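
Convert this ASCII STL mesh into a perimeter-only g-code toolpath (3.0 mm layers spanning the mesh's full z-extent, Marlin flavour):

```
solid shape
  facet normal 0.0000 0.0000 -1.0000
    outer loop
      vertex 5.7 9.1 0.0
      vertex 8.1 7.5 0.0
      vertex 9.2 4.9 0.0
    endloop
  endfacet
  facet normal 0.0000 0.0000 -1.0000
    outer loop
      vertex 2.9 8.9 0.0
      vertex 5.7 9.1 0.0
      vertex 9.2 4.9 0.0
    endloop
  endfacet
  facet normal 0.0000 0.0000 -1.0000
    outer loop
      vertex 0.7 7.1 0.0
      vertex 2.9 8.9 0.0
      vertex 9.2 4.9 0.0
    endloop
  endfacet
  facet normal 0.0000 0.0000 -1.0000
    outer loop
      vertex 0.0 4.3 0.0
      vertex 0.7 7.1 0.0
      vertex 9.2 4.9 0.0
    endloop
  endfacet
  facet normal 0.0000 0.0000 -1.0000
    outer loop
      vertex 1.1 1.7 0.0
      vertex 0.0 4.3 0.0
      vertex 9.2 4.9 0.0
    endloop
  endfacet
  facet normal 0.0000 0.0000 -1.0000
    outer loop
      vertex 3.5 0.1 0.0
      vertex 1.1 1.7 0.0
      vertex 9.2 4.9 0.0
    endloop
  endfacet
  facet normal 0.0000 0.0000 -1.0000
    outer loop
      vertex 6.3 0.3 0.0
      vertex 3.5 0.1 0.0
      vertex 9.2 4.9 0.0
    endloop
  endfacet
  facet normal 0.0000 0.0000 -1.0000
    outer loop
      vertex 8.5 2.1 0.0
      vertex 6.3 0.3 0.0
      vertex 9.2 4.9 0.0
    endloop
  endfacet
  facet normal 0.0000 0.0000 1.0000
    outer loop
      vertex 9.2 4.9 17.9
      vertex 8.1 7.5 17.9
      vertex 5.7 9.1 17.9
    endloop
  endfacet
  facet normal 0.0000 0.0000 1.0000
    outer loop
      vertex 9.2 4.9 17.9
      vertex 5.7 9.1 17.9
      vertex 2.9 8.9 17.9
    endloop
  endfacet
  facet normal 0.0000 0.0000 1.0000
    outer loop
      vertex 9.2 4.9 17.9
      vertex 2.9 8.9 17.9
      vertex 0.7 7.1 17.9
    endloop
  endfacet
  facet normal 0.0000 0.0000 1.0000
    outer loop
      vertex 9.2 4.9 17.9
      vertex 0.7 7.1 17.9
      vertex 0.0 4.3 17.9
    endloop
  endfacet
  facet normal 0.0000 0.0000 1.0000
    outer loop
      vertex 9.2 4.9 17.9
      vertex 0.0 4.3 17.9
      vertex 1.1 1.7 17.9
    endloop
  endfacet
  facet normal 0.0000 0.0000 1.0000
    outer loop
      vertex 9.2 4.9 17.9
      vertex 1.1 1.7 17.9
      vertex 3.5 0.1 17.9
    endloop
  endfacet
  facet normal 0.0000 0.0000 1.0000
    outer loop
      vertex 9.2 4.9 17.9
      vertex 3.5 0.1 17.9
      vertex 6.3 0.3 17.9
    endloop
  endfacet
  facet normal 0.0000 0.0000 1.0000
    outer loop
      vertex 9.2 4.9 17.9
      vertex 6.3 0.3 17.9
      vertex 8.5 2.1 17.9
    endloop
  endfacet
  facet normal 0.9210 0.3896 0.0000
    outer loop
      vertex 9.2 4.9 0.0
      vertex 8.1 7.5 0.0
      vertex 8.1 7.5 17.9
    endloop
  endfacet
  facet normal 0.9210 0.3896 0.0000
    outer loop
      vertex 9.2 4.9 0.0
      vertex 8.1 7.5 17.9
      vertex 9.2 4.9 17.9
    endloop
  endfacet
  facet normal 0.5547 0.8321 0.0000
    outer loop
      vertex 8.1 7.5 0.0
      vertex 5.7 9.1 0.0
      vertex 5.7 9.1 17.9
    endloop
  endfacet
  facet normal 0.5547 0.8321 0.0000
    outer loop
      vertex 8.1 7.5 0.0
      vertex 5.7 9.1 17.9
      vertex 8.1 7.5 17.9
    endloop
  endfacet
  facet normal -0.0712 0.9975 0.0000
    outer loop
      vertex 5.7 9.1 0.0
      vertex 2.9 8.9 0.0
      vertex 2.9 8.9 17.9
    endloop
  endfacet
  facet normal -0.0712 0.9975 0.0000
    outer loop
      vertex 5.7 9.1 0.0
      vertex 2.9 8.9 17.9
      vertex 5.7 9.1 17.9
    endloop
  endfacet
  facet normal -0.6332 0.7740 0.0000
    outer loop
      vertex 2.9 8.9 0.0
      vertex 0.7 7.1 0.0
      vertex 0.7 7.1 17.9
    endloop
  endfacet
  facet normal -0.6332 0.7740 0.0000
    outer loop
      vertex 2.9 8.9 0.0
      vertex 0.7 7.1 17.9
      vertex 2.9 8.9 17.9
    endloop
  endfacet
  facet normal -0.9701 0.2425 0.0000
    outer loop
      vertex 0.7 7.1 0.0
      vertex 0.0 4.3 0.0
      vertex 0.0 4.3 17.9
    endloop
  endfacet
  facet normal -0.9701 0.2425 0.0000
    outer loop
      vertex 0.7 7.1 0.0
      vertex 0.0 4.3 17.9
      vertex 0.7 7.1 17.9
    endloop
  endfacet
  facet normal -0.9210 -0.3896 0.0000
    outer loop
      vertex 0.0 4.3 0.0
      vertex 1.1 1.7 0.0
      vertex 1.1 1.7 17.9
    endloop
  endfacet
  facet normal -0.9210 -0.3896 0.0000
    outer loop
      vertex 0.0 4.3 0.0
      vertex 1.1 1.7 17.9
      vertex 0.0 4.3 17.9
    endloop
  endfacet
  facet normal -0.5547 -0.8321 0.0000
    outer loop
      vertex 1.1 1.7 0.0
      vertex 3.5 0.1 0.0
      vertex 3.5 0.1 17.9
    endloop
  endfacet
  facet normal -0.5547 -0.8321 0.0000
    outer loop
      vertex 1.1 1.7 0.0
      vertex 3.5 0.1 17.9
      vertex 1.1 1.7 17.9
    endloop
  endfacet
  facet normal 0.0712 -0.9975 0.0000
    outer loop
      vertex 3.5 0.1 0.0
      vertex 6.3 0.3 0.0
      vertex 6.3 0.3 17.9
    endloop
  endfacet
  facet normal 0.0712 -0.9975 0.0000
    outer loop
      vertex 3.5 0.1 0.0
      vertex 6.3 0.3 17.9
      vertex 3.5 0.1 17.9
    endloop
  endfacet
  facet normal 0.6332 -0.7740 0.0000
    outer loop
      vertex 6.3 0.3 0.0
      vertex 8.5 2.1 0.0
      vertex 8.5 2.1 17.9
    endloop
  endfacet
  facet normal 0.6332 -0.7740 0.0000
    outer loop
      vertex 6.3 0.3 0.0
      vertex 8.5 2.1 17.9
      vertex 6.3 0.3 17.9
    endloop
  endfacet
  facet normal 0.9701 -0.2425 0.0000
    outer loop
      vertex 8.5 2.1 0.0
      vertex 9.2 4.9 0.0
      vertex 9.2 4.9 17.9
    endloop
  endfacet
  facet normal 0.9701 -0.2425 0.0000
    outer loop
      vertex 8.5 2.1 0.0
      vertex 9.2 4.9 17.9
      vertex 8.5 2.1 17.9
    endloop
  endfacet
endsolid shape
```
; perimeter-only toolpath
G21 ; units = mm
G90 ; absolute positioning
G28 ; home
; layer 1
G0 Z3.0
G0 X9.2 Y4.9
G1 X8.1 Y7.5
G1 X5.7 Y9.1
G1 X2.9 Y8.9
G1 X0.7 Y7.1
G1 X0.0 Y4.3
G1 X1.1 Y1.7
G1 X3.5 Y0.1
G1 X6.3 Y0.3
G1 X8.5 Y2.1
G1 X9.2 Y4.9
; layer 2
G0 Z6.0
G0 X9.2 Y4.9
G1 X8.1 Y7.5
G1 X5.7 Y9.1
G1 X2.9 Y8.9
G1 X0.7 Y7.1
G1 X0.0 Y4.3
G1 X1.1 Y1.7
G1 X3.5 Y0.1
G1 X6.3 Y0.3
G1 X8.5 Y2.1
G1 X9.2 Y4.9
; layer 3
G0 Z8.9
G0 X9.2 Y4.9
G1 X8.1 Y7.5
G1 X5.7 Y9.1
G1 X2.9 Y8.9
G1 X0.7 Y7.1
G1 X0.0 Y4.3
G1 X1.1 Y1.7
G1 X3.5 Y0.1
G1 X6.3 Y0.3
G1 X8.5 Y2.1
G1 X9.2 Y4.9
; layer 4
G0 Z11.9
G0 X9.2 Y4.9
G1 X8.1 Y7.5
G1 X5.7 Y9.1
G1 X2.9 Y8.9
G1 X0.7 Y7.1
G1 X0.0 Y4.3
G1 X1.1 Y1.7
G1 X3.5 Y0.1
G1 X6.3 Y0.3
G1 X8.5 Y2.1
G1 X9.2 Y4.9
; layer 5
G0 Z14.9
G0 X9.2 Y4.9
G1 X8.1 Y7.5
G1 X5.7 Y9.1
G1 X2.9 Y8.9
G1 X0.7 Y7.1
G1 X0.0 Y4.3
G1 X1.1 Y1.7
G1 X3.5 Y0.1
G1 X6.3 Y0.3
G1 X8.5 Y2.1
G1 X9.2 Y4.9
; layer 6
G0 Z17.9
G0 X9.2 Y4.9
G1 X8.1 Y7.5
G1 X5.7 Y9.1
G1 X2.9 Y8.9
G1 X0.7 Y7.1
G1 X0.0 Y4.3
G1 X1.1 Y1.7
G1 X3.5 Y0.1
G1 X6.3 Y0.3
G1 X8.5 Y2.1
G1 X9.2 Y4.9
M2 ; end

The solid is a regular 10-sided prism (a cylinder approximated with 10 flat sides), circumscribed radius ≈ 4.6 mm, height ≈ 17.9 mm. Slicing at Δz = 3.0 mm — 6 equal slices spanning the solid's height, so layer i sits at z = i·h/6 — gives 6 non-empty perimeters. Each is a 10-segment closed polygon; G0 lifts to the layer z and rapids to the start vertex, then G1 traces the edges.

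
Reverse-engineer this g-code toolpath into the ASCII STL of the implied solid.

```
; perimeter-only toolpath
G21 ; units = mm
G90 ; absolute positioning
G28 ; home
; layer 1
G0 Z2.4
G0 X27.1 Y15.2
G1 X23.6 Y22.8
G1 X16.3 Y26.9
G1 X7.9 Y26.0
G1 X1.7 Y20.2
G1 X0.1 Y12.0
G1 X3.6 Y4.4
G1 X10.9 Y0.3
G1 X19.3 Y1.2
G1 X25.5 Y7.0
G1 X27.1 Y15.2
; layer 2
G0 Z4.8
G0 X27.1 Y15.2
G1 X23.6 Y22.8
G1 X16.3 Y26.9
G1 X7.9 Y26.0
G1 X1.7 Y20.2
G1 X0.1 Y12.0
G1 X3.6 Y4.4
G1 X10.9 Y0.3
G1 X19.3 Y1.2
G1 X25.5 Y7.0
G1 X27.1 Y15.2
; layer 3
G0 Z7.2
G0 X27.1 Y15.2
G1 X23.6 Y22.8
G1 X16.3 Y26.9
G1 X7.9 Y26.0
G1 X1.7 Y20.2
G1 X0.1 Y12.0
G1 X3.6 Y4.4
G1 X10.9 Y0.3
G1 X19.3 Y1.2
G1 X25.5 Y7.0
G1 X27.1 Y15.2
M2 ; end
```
solid part
  facet normal 0.0000 0.0000 -1.0000
    outer loop
      vertex 16.3 26.9 0.0
      vertex 23.6 22.8 0.0
      vertex 27.1 15.2 0.0
    endloop
  endfacet
  facet normal 0.0000 0.0000 -1.0000
    outer loop
      vertex 7.9 26.0 0.0
      vertex 16.3 26.9 0.0
      vertex 27.1 15.2 0.0
    endloop
  endfacet
  facet normal 0.0000 0.0000 -1.0000
    outer loop
      vertex 1.7 20.2 0.0
      vertex 7.9 26.0 0.0
      vertex 27.1 15.2 0.0
    endloop
  endfacet
  facet normal 0.0000 0.0000 -1.0000
    outer loop
      vertex 0.1 12.0 0.0
      vertex 1.7 20.2 0.0
      vertex 27.1 15.2 0.0
    endloop
  endfacet
  facet normal 0.0000 0.0000 -1.0000
    outer loop
      vertex 3.6 4.4 0.0
      vertex 0.1 12.0 0.0
      vertex 27.1 15.2 0.0
    endloop
  endfacet
  facet normal 0.0000 0.0000 -1.0000
    outer loop
      vertex 10.9 0.3 0.0
      vertex 3.6 4.4 0.0
      vertex 27.1 15.2 0.0
    endloop
  endfacet
  facet normal 0.0000 0.0000 -1.0000
    outer loop
      vertex 19.3 1.2 0.0
      vertex 10.9 0.3 0.0
      vertex 27.1 15.2 0.0
    endloop
  endfacet
  facet normal 0.0000 0.0000 -1.0000
    outer loop
      vertex 25.5 7.0 0.0
      vertex 19.3 1.2 0.0
      vertex 27.1 15.2 0.0
    endloop
  endfacet
  facet normal 0.0000 0.0000 1.0000
    outer loop
      vertex 27.1 15.2 7.2
      vertex 23.6 22.8 7.2
      vertex 16.3 26.9 7.2
    endloop
  endfacet
  facet normal 0.0000 0.0000 1.0000
    outer loop
      vertex 27.1 15.2 7.2
      vertex 16.3 26.9 7.2
      vertex 7.9 26.0 7.2
    endloop
  endfacet
  facet normal 0.0000 0.0000 1.0000
    outer loop
      vertex 27.1 15.2 7.2
      vertex 7.9 26.0 7.2
      vertex 1.7 20.2 7.2
    endloop
  endfacet
  facet normal 0.0000 0.0000 1.0000
    outer loop
      vertex 27.1 15.2 7.2
      vertex 1.7 20.2 7.2
      vertex 0.1 12.0 7.2
    endloop
  endfacet
  facet normal 0.0000 0.0000 1.0000
    outer loop
      vertex 27.1 15.2 7.2
      vertex 0.1 12.0 7.2
      vertex 3.6 4.4 7.2
    endloop
  endfacet
  facet normal 0.0000 0.0000 1.0000
    outer loop
      vertex 27.1 15.2 7.2
      vertex 3.6 4.4 7.2
      vertex 10.9 0.3 7.2
    endloop
  endfacet
  facet normal 0.0000 0.0000 1.0000
    outer loop
      vertex 27.1 15.2 7.2
      vertex 10.9 0.3 7.2
      vertex 19.3 1.2 7.2
    endloop
  endfacet
  facet normal 0.0000 0.0000 1.0000
    outer loop
      vertex 27.1 15.2 7.2
      vertex 19.3 1.2 7.2
      vertex 25.5 7.0 7.2
    endloop
  endfacet
  facet normal 0.9083 0.4183 0.0000
    outer loop
      vertex 27.1 15.2 0.0
      vertex 23.6 22.8 0.0
      vertex 23.6 22.8 7.2
    endloop
  endfacet
  facet normal 0.9083 0.4183 0.0000
    outer loop
      vertex 27.1 15.2 0.0
      vertex 23.6 22.8 7.2
      vertex 27.1 15.2 7.2
    endloop
  endfacet
  facet normal 0.4897 0.8719 0.0000
    outer loop
      vertex 23.6 22.8 0.0
      vertex 16.3 26.9 0.0
      vertex 16.3 26.9 7.2
    endloop
  endfacet
  facet normal 0.4897 0.8719 0.0000
    outer loop
      vertex 23.6 22.8 0.0
      vertex 16.3 26.9 7.2
      vertex 23.6 22.8 7.2
    endloop
  endfacet
  facet normal -0.1065 0.9943 0.0000
    outer loop
      vertex 16.3 26.9 0.0
      vertex 7.9 26.0 0.0
      vertex 7.9 26.0 7.2
    endloop
  endfacet
  facet normal -0.1065 0.9943 0.0000
    outer loop
      vertex 16.3 26.9 0.0
      vertex 7.9 26.0 7.2
      vertex 16.3 26.9 7.2
    endloop
  endfacet
  facet normal -0.6832 0.7303 0.0000
    outer loop
      vertex 7.9 26.0 0.0
      vertex 1.7 20.2 0.0
      vertex 1.7 20.2 7.2
    endloop
  endfacet
  facet normal -0.6832 0.7303 0.0000
    outer loop
      vertex 7.9 26.0 0.0
      vertex 1.7 20.2 7.2
      vertex 7.9 26.0 7.2
    endloop
  endfacet
  facet normal -0.9815 0.1915 0.0000
    outer loop
      vertex 1.7 20.2 0.0
      vertex 0.1 12.0 0.0
      vertex 0.1 12.0 7.2
    endloop
  endfacet
  facet normal -0.9815 0.1915 0.0000
    outer loop
      vertex 1.7 20.2 0.0
      vertex 0.1 12.0 7.2
      vertex 1.7 20.2 7.2
    endloop
  endfacet
  facet normal -0.9083 -0.4183 0.0000
    outer loop
      vertex 0.1 12.0 0.0
      vertex 3.6 4.4 0.0
      vertex 3.6 4.4 7.2
    endloop
  endfacet
  facet normal -0.9083 -0.4183 0.0000
    outer loop
      vertex 0.1 12.0 0.0
      vertex 3.6 4.4 7.2
      vertex 0.1 12.0 7.2
    endloop
  endfacet
  facet normal -0.4897 -0.8719 0.0000
    outer loop
      vertex 3.6 4.4 0.0
      vertex 10.9 0.3 0.0
      vertex 10.9 0.3 7.2
    endloop
  endfacet
  facet normal -0.4897 -0.8719 0.0000
    outer loop
      vertex 3.6 4.4 0.0
      vertex 10.9 0.3 7.2
      vertex 3.6 4.4 7.2
    endloop
  endfacet
  facet normal 0.1065 -0.9943 0.0000
    outer loop
      vertex 10.9 0.3 0.0
      vertex 19.3 1.2 0.0
      vertex 19.3 1.2 7.2
    endloop
  endfacet
  facet normal 0.1065 -0.9943 0.0000
    outer loop
      vertex 10.9 0.3 0.0
      vertex 19.3 1.2 7.2
      vertex 10.9 0.3 7.2
    endloop
  endfacet
  facet normal 0.6832 -0.7303 0.0000
    outer loop
      vertex 19.3 1.2 0.0
      vertex 25.5 7.0 0.0
      vertex 25.5 7.0 7.2
    endloop
  endfacet
  facet normal 0.6832 -0.7303 0.0000
    outer loop
      vertex 19.3 1.2 0.0
      vertex 25.5 7.0 7.2
      vertex 19.3 1.2 7.2
    endloop
  endfacet
  facet normal 0.9815 -0.1915 0.0000
    outer loop
      vertex 25.5 7.0 0.0
      vertex 27.1 15.2 0.0
      vertex 27.1 15.2 7.2
    endloop
  endfacet
  facet normal 0.9815 -0.1915 0.0000
    outer loop
      vertex 25.5 7.0 0.0
      vertex 27.1 15.2 7.2
      vertex 25.5 7.0 7.2
    endloop
  endfacet
endsolid part

The G0 Z moves step by Δz≈2.4 mm. Every layer's G1 loop is the same polygon, so the solid is a straight extrusion of it from z=0 to z≈7.2. Closing with flat bottom and top caps and triangulating gives 36 facets — a regular 10-sided prism (a cylinder approximated with 10 flat sides), circumscribed radius ≈ 13.6 mm, height ≈ 7.2 mm.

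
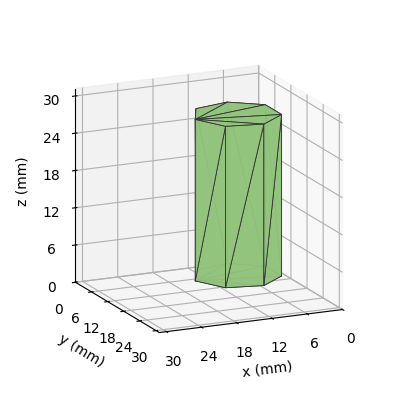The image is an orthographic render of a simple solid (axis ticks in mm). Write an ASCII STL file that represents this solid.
Reading the render: the shape is a regular 7-sided prism (a cylinder approximated with 7 flat sides), circumscribed radius ≈ 7 mm, height ≈ 26 mm (dimensions read to the nearest mm from the axis ticks). For the STL, each face is triangulated and given an outward normal.

solid part
  facet normal 0.0000 0.0000 -1.0000
    outer loop
      vertex 5.44 13.82 0.00
      vertex 11.36 12.47 0.00
      vertex 14.00 7.00 0.00
    endloop
  endfacet
  facet normal 0.0000 0.0000 -1.0000
    outer loop
      vertex 0.69 10.04 0.00
      vertex 5.44 13.82 0.00
      vertex 14.00 7.00 0.00
    endloop
  endfacet
  facet normal 0.0000 0.0000 -1.0000
    outer loop
      vertex 0.69 3.96 0.00
      vertex 0.69 10.04 0.00
      vertex 14.00 7.00 0.00
    endloop
  endfacet
  facet normal 0.0000 0.0000 -1.0000
    outer loop
      vertex 5.44 0.18 0.00
      vertex 0.69 3.96 0.00
      vertex 14.00 7.00 0.00
    endloop
  endfacet
  facet normal 0.0000 0.0000 -1.0000
    outer loop
      vertex 11.36 1.53 0.00
      vertex 5.44 0.18 0.00
      vertex 14.00 7.00 0.00
    endloop
  endfacet
  facet normal 0.0000 0.0000 1.0000
    outer loop
      vertex 14.00 7.00 26.00
      vertex 11.36 12.47 26.00
      vertex 5.44 13.82 26.00
    endloop
  endfacet
  facet normal 0.0000 0.0000 1.0000
    outer loop
      vertex 14.00 7.00 26.00
      vertex 5.44 13.82 26.00
      vertex 0.69 10.04 26.00
    endloop
  endfacet
  facet normal 0.0000 0.0000 1.0000
    outer loop
      vertex 14.00 7.00 26.00
      vertex 0.69 10.04 26.00
      vertex 0.69 3.96 26.00
    endloop
  endfacet
  facet normal 0.0000 0.0000 1.0000
    outer loop
      vertex 14.00 7.00 26.00
      vertex 0.69 3.96 26.00
      vertex 5.44 0.18 26.00
    endloop
  endfacet
  facet normal 0.0000 0.0000 1.0000
    outer loop
      vertex 14.00 7.00 26.00
      vertex 5.44 0.18 26.00
      vertex 11.36 1.53 26.00
    endloop
  endfacet
  facet normal 0.9006 0.4347 0.0000
    outer loop
      vertex 14.00 7.00 0.00
      vertex 11.36 12.47 0.00
      vertex 11.36 12.47 26.00
    endloop
  endfacet
  facet normal 0.9006 0.4347 0.0000
    outer loop
      vertex 14.00 7.00 0.00
      vertex 11.36 12.47 26.00
      vertex 14.00 7.00 26.00
    endloop
  endfacet
  facet normal 0.2223 0.9750 0.0000
    outer loop
      vertex 11.36 12.47 0.00
      vertex 5.44 13.82 0.00
      vertex 5.44 13.82 26.00
    endloop
  endfacet
  facet normal 0.2223 0.9750 0.0000
    outer loop
      vertex 11.36 12.47 0.00
      vertex 5.44 13.82 26.00
      vertex 11.36 12.47 26.00
    endloop
  endfacet
  facet normal -0.6227 0.7825 0.0000
    outer loop
      vertex 5.44 13.82 0.00
      vertex 0.69 10.04 0.00
      vertex 0.69 10.04 26.00
    endloop
  endfacet
  facet normal -0.6227 0.7825 0.0000
    outer loop
      vertex 5.44 13.82 0.00
      vertex 0.69 10.04 26.00
      vertex 5.44 13.82 26.00
    endloop
  endfacet
  facet normal -1.0000 0.0000 0.0000
    outer loop
      vertex 0.69 10.04 0.00
      vertex 0.69 3.96 0.00
      vertex 0.69 3.96 26.00
    endloop
  endfacet
  facet normal -1.0000 0.0000 0.0000
    outer loop
      vertex 0.69 10.04 0.00
      vertex 0.69 3.96 26.00
      vertex 0.69 10.04 26.00
    endloop
  endfacet
  facet normal -0.6227 -0.7825 0.0000
    outer loop
      vertex 0.69 3.96 0.00
      vertex 5.44 0.18 0.00
      vertex 5.44 0.18 26.00
    endloop
  endfacet
  facet normal -0.6227 -0.7825 0.0000
    outer loop
      vertex 0.69 3.96 0.00
      vertex 5.44 0.18 26.00
      vertex 0.69 3.96 26.00
    endloop
  endfacet
  facet normal 0.2223 -0.9750 0.0000
    outer loop
      vertex 5.44 0.18 0.00
      vertex 11.36 1.53 0.00
      vertex 11.36 1.53 26.00
    endloop
  endfacet
  facet normal 0.2223 -0.9750 0.0000
    outer loop
      vertex 5.44 0.18 0.00
      vertex 11.36 1.53 26.00
      vertex 5.44 0.18 26.00
    endloop
  endfacet
  facet normal 0.9006 -0.4347 0.0000
    outer loop
      vertex 11.36 1.53 0.00
      vertex 14.00 7.00 0.00
      vertex 14.00 7.00 26.00
    endloop
  endfacet
  facet normal 0.9006 -0.4347 0.0000
    outer loop
      vertex 11.36 1.53 0.00
      vertex 14.00 7.00 26.00
      vertex 11.36 1.53 26.00
    endloop
  endfacet
endsolid part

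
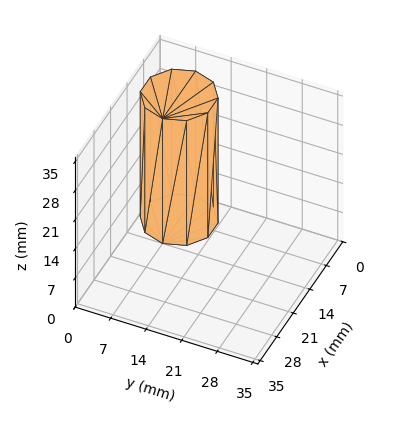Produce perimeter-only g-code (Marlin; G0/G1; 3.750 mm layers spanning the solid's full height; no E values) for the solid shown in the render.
Reading the render: the shape is a regular 10-sided prism (a cylinder approximated with 10 flat sides), circumscribed radius ≈ 7 mm, height ≈ 30 mm (dimensions read to the nearest mm from the axis ticks). For the g-code, the solid's height is divided into equal slices at the stated Δz and each level perimeter traced with G1 moves after a G0 lift.

; perimeter-only toolpath
G21 ; units = mm
G90 ; absolute positioning
G28 ; home
; layer 1
G0 Z3.750
G0 X14.000 Y7.000
G1 X12.663 Y11.114
G1 X9.163 Y13.657
G1 X4.837 Y13.657
G1 X1.337 Y11.114
G1 X0.000 Y7.000
G1 X1.337 Y2.886
G1 X4.837 Y0.343
G1 X9.163 Y0.343
G1 X12.663 Y2.886
G1 X14.000 Y7.000
; layer 2
G0 Z7.500
G0 X14.000 Y7.000
G1 X12.663 Y11.114
G1 X9.163 Y13.657
G1 X4.837 Y13.657
G1 X1.337 Y11.114
G1 X0.000 Y7.000
G1 X1.337 Y2.886
G1 X4.837 Y0.343
G1 X9.163 Y0.343
G1 X12.663 Y2.886
G1 X14.000 Y7.000
; layer 3
G0 Z11.250
G0 X14.000 Y7.000
G1 X12.663 Y11.114
G1 X9.163 Y13.657
G1 X4.837 Y13.657
G1 X1.337 Y11.114
G1 X0.000 Y7.000
G1 X1.337 Y2.886
G1 X4.837 Y0.343
G1 X9.163 Y0.343
G1 X12.663 Y2.886
G1 X14.000 Y7.000
; layer 4
G0 Z15.000
G0 X14.000 Y7.000
G1 X12.663 Y11.114
G1 X9.163 Y13.657
G1 X4.837 Y13.657
G1 X1.337 Y11.114
G1 X0.000 Y7.000
G1 X1.337 Y2.886
G1 X4.837 Y0.343
G1 X9.163 Y0.343
G1 X12.663 Y2.886
G1 X14.000 Y7.000
; layer 5
G0 Z18.750
G0 X14.000 Y7.000
G1 X12.663 Y11.114
G1 X9.163 Y13.657
G1 X4.837 Y13.657
G1 X1.337 Y11.114
G1 X0.000 Y7.000
G1 X1.337 Y2.886
G1 X4.837 Y0.343
G1 X9.163 Y0.343
G1 X12.663 Y2.886
G1 X14.000 Y7.000
; layer 6
G0 Z22.500
G0 X14.000 Y7.000
G1 X12.663 Y11.114
G1 X9.163 Y13.657
G1 X4.837 Y13.657
G1 X1.337 Y11.114
G1 X0.000 Y7.000
G1 X1.337 Y2.886
G1 X4.837 Y0.343
G1 X9.163 Y0.343
G1 X12.663 Y2.886
G1 X14.000 Y7.000
; layer 7
G0 Z26.250
G0 X14.000 Y7.000
G1 X12.663 Y11.114
G1 X9.163 Y13.657
G1 X4.837 Y13.657
G1 X1.337 Y11.114
G1 X0.000 Y7.000
G1 X1.337 Y2.886
G1 X4.837 Y0.343
G1 X9.163 Y0.343
G1 X12.663 Y2.886
G1 X14.000 Y7.000
; layer 8
G0 Z30.000
G0 X14.000 Y7.000
G1 X12.663 Y11.114
G1 X9.163 Y13.657
G1 X4.837 Y13.657
G1 X1.337 Y11.114
G1 X0.000 Y7.000
G1 X1.337 Y2.886
G1 X4.837 Y0.343
G1 X9.163 Y0.343
G1 X12.663 Y2.886
G1 X14.000 Y7.000
M2 ; end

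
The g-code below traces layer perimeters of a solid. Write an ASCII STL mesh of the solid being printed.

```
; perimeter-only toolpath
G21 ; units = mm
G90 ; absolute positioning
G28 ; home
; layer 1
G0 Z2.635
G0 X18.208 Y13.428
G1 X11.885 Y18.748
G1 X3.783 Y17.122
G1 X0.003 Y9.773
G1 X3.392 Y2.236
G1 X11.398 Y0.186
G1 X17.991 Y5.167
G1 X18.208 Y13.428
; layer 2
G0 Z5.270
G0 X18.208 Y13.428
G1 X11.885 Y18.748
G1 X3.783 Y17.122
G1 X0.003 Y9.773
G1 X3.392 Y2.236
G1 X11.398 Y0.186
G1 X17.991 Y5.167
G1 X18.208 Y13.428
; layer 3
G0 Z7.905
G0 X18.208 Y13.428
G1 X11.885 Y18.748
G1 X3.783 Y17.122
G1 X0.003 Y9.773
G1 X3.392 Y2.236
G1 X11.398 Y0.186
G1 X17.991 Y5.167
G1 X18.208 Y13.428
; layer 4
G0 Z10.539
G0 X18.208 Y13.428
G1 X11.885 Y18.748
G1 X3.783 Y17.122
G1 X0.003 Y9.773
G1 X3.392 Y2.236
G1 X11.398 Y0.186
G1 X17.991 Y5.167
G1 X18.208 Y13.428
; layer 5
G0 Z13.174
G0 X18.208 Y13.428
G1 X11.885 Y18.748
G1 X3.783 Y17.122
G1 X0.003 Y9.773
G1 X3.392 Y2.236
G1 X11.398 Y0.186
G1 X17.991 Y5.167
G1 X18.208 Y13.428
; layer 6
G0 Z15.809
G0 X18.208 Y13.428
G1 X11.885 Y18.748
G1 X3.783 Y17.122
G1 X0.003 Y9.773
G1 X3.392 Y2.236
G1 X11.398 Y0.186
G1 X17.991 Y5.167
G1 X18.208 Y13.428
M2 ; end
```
solid part
  facet normal 0.0000 0.0000 -1.0000
    outer loop
      vertex 3.783 17.122 0.000
      vertex 11.885 18.748 0.000
      vertex 18.208 13.428 0.000
    endloop
  endfacet
  facet normal 0.0000 0.0000 -1.0000
    outer loop
      vertex 0.003 9.773 0.000
      vertex 3.783 17.122 0.000
      vertex 18.208 13.428 0.000
    endloop
  endfacet
  facet normal 0.0000 0.0000 -1.0000
    outer loop
      vertex 3.392 2.236 0.000
      vertex 0.003 9.773 0.000
      vertex 18.208 13.428 0.000
    endloop
  endfacet
  facet normal 0.0000 0.0000 -1.0000
    outer loop
      vertex 11.398 0.186 0.000
      vertex 3.392 2.236 0.000
      vertex 18.208 13.428 0.000
    endloop
  endfacet
  facet normal 0.0000 0.0000 -1.0000
    outer loop
      vertex 17.991 5.167 0.000
      vertex 11.398 0.186 0.000
      vertex 18.208 13.428 0.000
    endloop
  endfacet
  facet normal 0.0000 0.0000 1.0000
    outer loop
      vertex 18.208 13.428 15.809
      vertex 11.885 18.748 15.809
      vertex 3.783 17.122 15.809
    endloop
  endfacet
  facet normal 0.0000 0.0000 1.0000
    outer loop
      vertex 18.208 13.428 15.809
      vertex 3.783 17.122 15.809
      vertex 0.003 9.773 15.809
    endloop
  endfacet
  facet normal 0.0000 0.0000 1.0000
    outer loop
      vertex 18.208 13.428 15.809
      vertex 0.003 9.773 15.809
      vertex 3.392 2.236 15.809
    endloop
  endfacet
  facet normal 0.0000 0.0000 1.0000
    outer loop
      vertex 18.208 13.428 15.809
      vertex 3.392 2.236 15.809
      vertex 11.398 0.186 15.809
    endloop
  endfacet
  facet normal 0.0000 0.0000 1.0000
    outer loop
      vertex 18.208 13.428 15.809
      vertex 11.398 0.186 15.809
      vertex 17.991 5.167 15.809
    endloop
  endfacet
  facet normal 0.6438 0.7652 0.0000
    outer loop
      vertex 18.208 13.428 0.000
      vertex 11.885 18.748 0.000
      vertex 11.885 18.748 15.809
    endloop
  endfacet
  facet normal 0.6438 0.7652 0.0000
    outer loop
      vertex 18.208 13.428 0.000
      vertex 11.885 18.748 15.809
      vertex 18.208 13.428 15.809
    endloop
  endfacet
  facet normal -0.1968 0.9805 0.0000
    outer loop
      vertex 11.885 18.748 0.000
      vertex 3.783 17.122 0.000
      vertex 3.783 17.122 15.809
    endloop
  endfacet
  facet normal -0.1968 0.9805 0.0000
    outer loop
      vertex 11.885 18.748 0.000
      vertex 3.783 17.122 15.809
      vertex 11.885 18.748 15.809
    endloop
  endfacet
  facet normal -0.8893 0.4574 0.0000
    outer loop
      vertex 3.783 17.122 0.000
      vertex 0.003 9.773 0.000
      vertex 0.003 9.773 15.809
    endloop
  endfacet
  facet normal -0.8893 0.4574 0.0000
    outer loop
      vertex 3.783 17.122 0.000
      vertex 0.003 9.773 15.809
      vertex 3.783 17.122 15.809
    endloop
  endfacet
  facet normal -0.9120 -0.4101 0.0000
    outer loop
      vertex 0.003 9.773 0.000
      vertex 3.392 2.236 0.000
      vertex 3.392 2.236 15.809
    endloop
  endfacet
  facet normal -0.9120 -0.4101 0.0000
    outer loop
      vertex 0.003 9.773 0.000
      vertex 3.392 2.236 15.809
      vertex 0.003 9.773 15.809
    endloop
  endfacet
  facet normal -0.2481 -0.9687 0.0000
    outer loop
      vertex 3.392 2.236 0.000
      vertex 11.398 0.186 0.000
      vertex 11.398 0.186 15.809
    endloop
  endfacet
  facet normal -0.2481 -0.9687 0.0000
    outer loop
      vertex 3.392 2.236 0.000
      vertex 11.398 0.186 15.809
      vertex 3.392 2.236 15.809
    endloop
  endfacet
  facet normal 0.6028 -0.7979 0.0000
    outer loop
      vertex 11.398 0.186 0.000
      vertex 17.991 5.167 0.000
      vertex 17.991 5.167 15.809
    endloop
  endfacet
  facet normal 0.6028 -0.7979 0.0000
    outer loop
      vertex 11.398 0.186 0.000
      vertex 17.991 5.167 15.809
      vertex 11.398 0.186 15.809
    endloop
  endfacet
  facet normal 0.9997 -0.0263 0.0000
    outer loop
      vertex 17.991 5.167 0.000
      vertex 18.208 13.428 0.000
      vertex 18.208 13.428 15.809
    endloop
  endfacet
  facet normal 0.9997 -0.0263 0.0000
    outer loop
      vertex 17.991 5.167 0.000
      vertex 18.208 13.428 15.809
      vertex 17.991 5.167 15.809
    endloop
  endfacet
endsolid part

The G0 Z moves step by Δz≈2.635 mm. Every layer's G1 loop is the same polygon, so the solid is a straight extrusion of it from z=0 to z≈15.8. Closing with flat bottom and top caps and triangulating gives 24 facets — a regular 7-sided prism (a cylinder approximated with 7 flat sides), circumscribed radius ≈ 9.52 mm, height ≈ 15.8 mm.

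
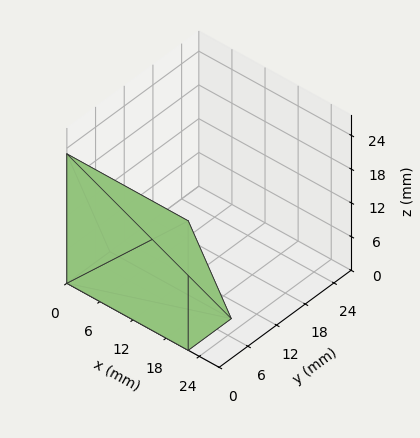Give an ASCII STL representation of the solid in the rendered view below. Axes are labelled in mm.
Reading the render: the shape is a wedge (ramp): 22 × 9 mm base, rising to 23 mm along the y=0 edge and sloping linearly to z=0 at y=9 (dimensions read to the nearest mm from the axis ticks). For the STL, each face is triangulated and given an outward normal.

solid part
  facet normal 0.0000 0.0000 -1.0000
    outer loop
      vertex 22.00 9.00 0.00
      vertex 22.00 0.00 0.00
      vertex 0.00 0.00 0.00
    endloop
  endfacet
  facet normal 0.0000 0.0000 -1.0000
    outer loop
      vertex 0.00 9.00 0.00
      vertex 22.00 9.00 0.00
      vertex 0.00 0.00 0.00
    endloop
  endfacet
  facet normal 0.0000 -1.0000 0.0000
    outer loop
      vertex 0.00 0.00 0.00
      vertex 22.00 0.00 0.00
      vertex 22.00 0.00 23.00
    endloop
  endfacet
  facet normal 0.0000 -1.0000 0.0000
    outer loop
      vertex 0.00 0.00 0.00
      vertex 22.00 0.00 23.00
      vertex 0.00 0.00 23.00
    endloop
  endfacet
  facet normal 0.0000 0.9312 0.3644
    outer loop
      vertex 0.00 0.00 23.00
      vertex 22.00 0.00 23.00
      vertex 22.00 9.00 0.00
    endloop
  endfacet
  facet normal 0.0000 0.9312 0.3644
    outer loop
      vertex 0.00 0.00 23.00
      vertex 22.00 9.00 0.00
      vertex 0.00 9.00 0.00
    endloop
  endfacet
  facet normal -1.0000 0.0000 0.0000
    outer loop
      vertex 0.00 0.00 23.00
      vertex 0.00 9.00 0.00
      vertex 0.00 0.00 0.00
    endloop
  endfacet
  facet normal 1.0000 0.0000 0.0000
    outer loop
      vertex 22.00 0.00 0.00
      vertex 22.00 9.00 0.00
      vertex 22.00 0.00 23.00
    endloop
  endfacet
endsolid part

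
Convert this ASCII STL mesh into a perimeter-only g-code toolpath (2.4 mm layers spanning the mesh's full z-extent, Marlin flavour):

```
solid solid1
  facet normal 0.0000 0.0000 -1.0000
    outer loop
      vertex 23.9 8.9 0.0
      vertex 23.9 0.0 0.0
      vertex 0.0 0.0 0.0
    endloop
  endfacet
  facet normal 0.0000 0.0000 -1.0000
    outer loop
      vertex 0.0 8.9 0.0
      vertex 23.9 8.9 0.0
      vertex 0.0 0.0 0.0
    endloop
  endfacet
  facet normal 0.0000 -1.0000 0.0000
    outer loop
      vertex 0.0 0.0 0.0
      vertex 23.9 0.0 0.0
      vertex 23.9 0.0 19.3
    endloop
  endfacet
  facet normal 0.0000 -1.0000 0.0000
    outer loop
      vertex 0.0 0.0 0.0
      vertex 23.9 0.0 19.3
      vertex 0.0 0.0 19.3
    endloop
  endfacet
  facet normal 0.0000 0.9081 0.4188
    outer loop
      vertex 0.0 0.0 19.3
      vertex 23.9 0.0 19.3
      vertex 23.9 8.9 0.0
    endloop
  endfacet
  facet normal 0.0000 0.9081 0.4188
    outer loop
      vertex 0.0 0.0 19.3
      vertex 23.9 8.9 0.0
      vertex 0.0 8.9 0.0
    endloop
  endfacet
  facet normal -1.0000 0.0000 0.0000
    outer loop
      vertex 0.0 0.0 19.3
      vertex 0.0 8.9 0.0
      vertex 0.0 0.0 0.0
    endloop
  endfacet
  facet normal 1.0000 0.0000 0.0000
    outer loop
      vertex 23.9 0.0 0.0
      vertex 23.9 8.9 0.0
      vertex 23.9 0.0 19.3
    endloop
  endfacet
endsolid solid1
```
; perimeter-only toolpath
G21 ; units = mm
G90 ; absolute positioning
G28 ; home
; layer 1
G0 Z2.4
G0 X0.0 Y0.0
G1 X23.9 Y0.0
G1 X23.9 Y7.8
G1 X0.0 Y7.8
G1 X0.0 Y0.0
; layer 2
G0 Z4.8
G0 X0.0 Y0.0
G1 X23.9 Y0.0
G1 X23.9 Y6.7
G1 X0.0 Y6.7
G1 X0.0 Y0.0
; layer 3
G0 Z7.2
G0 X0.0 Y0.0
G1 X23.9 Y0.0
G1 X23.9 Y5.6
G1 X0.0 Y5.6
G1 X0.0 Y0.0
; layer 4
G0 Z9.7
G0 X0.0 Y0.0
G1 X23.9 Y0.0
G1 X23.9 Y4.5
G1 X0.0 Y4.5
G1 X0.0 Y0.0
; layer 5
G0 Z12.1
G0 X0.0 Y0.0
G1 X23.9 Y0.0
G1 X23.9 Y3.3
G1 X0.0 Y3.3
G1 X0.0 Y0.0
; layer 6
G0 Z14.5
G0 X0.0 Y0.0
G1 X23.9 Y0.0
G1 X23.9 Y2.2
G1 X0.0 Y2.2
G1 X0.0 Y0.0
; layer 7
G0 Z16.9
G0 X0.0 Y0.0
G1 X23.9 Y0.0
G1 X23.9 Y1.1
G1 X0.0 Y1.1
G1 X0.0 Y0.0
M2 ; end

The solid is a wedge (ramp): 23.9 × 8.9 mm base, rising to 19.3 mm along the y=0 edge and sloping linearly to z=0 at y=8.9. Slicing at Δz = 2.4 mm — 8 equal slices spanning the solid's height, so layer i sits at z = i·h/8 — gives 7 non-empty perimeters. Each is a 4-segment closed polygon; G0 lifts to the layer z and rapids to the start vertex, then G1 traces the edges. The cross-section shrinks linearly with z (the slice at the apex is degenerate and omitted).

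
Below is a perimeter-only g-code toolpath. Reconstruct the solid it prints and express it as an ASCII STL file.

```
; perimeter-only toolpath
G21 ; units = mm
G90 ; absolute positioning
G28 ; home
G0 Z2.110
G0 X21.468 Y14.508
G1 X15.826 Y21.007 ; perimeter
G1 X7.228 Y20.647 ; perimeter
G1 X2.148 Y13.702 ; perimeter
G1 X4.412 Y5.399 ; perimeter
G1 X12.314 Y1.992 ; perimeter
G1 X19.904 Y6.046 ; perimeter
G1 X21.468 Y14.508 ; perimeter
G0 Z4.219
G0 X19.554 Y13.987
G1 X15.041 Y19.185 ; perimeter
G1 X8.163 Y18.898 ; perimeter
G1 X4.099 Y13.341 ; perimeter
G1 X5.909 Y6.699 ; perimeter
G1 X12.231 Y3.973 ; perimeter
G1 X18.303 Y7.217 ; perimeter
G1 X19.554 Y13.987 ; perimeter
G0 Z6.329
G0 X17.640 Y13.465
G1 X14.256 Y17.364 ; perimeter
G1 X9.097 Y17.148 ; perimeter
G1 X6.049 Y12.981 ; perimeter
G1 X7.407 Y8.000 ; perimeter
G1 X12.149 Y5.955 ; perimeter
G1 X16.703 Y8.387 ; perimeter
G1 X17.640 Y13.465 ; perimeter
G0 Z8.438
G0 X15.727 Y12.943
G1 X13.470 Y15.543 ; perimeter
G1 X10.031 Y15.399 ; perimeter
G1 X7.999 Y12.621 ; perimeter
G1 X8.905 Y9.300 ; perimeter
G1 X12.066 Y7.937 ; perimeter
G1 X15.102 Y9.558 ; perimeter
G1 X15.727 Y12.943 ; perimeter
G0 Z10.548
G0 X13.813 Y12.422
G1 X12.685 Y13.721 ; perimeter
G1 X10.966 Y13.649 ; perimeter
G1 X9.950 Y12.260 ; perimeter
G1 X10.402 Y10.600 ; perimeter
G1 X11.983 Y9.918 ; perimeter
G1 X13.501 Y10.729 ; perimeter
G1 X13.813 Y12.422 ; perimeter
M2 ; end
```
solid part
  facet normal 0.0000 0.0000 -1.0000
    outer loop
      vertex 6.294 22.397 0.000
      vertex 16.611 22.828 0.000
      vertex 23.381 15.030 0.000
    endloop
  endfacet
  facet normal 0.0000 0.0000 -1.0000
    outer loop
      vertex 0.198 14.062 0.000
      vertex 6.294 22.397 0.000
      vertex 23.381 15.030 0.000
    endloop
  endfacet
  facet normal 0.0000 0.0000 -1.0000
    outer loop
      vertex 2.914 4.099 0.000
      vertex 0.198 14.062 0.000
      vertex 23.381 15.030 0.000
    endloop
  endfacet
  facet normal 0.0000 0.0000 -1.0000
    outer loop
      vertex 12.397 0.010 0.000
      vertex 2.914 4.099 0.000
      vertex 23.381 15.030 0.000
    endloop
  endfacet
  facet normal 0.0000 0.0000 -1.0000
    outer loop
      vertex 21.505 4.875 0.000
      vertex 12.397 0.010 0.000
      vertex 23.381 15.030 0.000
    endloop
  endfacet
  facet normal 0.5762 0.5002 0.6464
    outer loop
      vertex 23.381 15.030 0.000
      vertex 16.611 22.828 0.000
      vertex 11.900 11.900 12.657
    endloop
  endfacet
  facet normal -0.0318 0.7624 0.6464
    outer loop
      vertex 16.611 22.828 0.000
      vertex 6.294 22.397 0.000
      vertex 11.900 11.900 12.657
    endloop
  endfacet
  facet normal -0.6159 0.4504 0.6464
    outer loop
      vertex 6.294 22.397 0.000
      vertex 0.198 14.062 0.000
      vertex 11.900 11.900 12.657
    endloop
  endfacet
  facet normal -0.7362 -0.2007 0.6463
    outer loop
      vertex 0.198 14.062 0.000
      vertex 2.914 4.099 0.000
      vertex 11.900 11.900 12.657
    endloop
  endfacet
  facet normal -0.3021 -0.7007 0.6464
    outer loop
      vertex 2.914 4.099 0.000
      vertex 12.397 0.010 0.000
      vertex 11.900 11.900 12.657
    endloop
  endfacet
  facet normal 0.3595 -0.6730 0.6464
    outer loop
      vertex 12.397 0.010 0.000
      vertex 21.505 4.875 0.000
      vertex 11.900 11.900 12.657
    endloop
  endfacet
  facet normal 0.7503 -0.1386 0.6463
    outer loop
      vertex 21.505 4.875 0.000
      vertex 23.381 15.030 0.000
      vertex 11.900 11.900 12.657
    endloop
  endfacet
endsolid part

The G0 Z moves step by Δz≈2.110 mm. The G1 loops shrink linearly with z, so the solid tapers from its base footprint up to z≈12.7. Closing with a flat bottom cap and the tapered top and triangulating gives 12 facets — a regular 7-sided pyramid, base circumscribed radius ≈ 11.9 mm, apex at z ≈ 12.7 mm.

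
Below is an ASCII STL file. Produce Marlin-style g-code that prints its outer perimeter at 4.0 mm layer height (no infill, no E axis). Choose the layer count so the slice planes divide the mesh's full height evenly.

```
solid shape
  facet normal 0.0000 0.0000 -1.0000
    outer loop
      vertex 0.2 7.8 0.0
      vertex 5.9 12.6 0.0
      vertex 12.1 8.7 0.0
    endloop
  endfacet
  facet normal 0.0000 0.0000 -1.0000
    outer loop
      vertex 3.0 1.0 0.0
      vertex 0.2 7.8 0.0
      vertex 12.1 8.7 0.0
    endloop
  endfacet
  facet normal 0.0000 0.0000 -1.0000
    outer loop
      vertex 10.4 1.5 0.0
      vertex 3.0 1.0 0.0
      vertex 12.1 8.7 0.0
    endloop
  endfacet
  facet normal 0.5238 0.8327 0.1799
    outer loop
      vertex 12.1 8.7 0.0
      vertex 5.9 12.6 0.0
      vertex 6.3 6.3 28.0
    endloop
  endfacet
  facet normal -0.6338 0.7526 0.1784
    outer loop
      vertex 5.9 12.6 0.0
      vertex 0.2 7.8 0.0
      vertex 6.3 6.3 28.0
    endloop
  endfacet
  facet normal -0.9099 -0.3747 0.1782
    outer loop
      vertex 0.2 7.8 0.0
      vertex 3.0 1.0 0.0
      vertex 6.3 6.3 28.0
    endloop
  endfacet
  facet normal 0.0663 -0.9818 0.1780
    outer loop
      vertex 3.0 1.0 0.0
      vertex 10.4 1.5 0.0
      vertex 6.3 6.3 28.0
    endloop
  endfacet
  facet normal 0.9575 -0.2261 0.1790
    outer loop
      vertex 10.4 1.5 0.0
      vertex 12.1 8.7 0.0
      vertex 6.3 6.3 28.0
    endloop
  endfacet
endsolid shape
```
; perimeter-only toolpath
G21 ; units = mm
G90 ; absolute positioning
G28 ; home
; layer 1
G0 Z4.0
G0 X11.3 Y8.4
G1 X6.0 Y11.7
G1 X1.1 Y7.6
G1 X3.5 Y1.8
G1 X9.8 Y2.2
G1 X11.3 Y8.4
; layer 2
G0 Z8.0
G0 X10.4 Y8.0
G1 X6.0 Y10.8
G1 X1.9 Y7.4
G1 X3.9 Y2.5
G1 X9.2 Y2.9
G1 X10.4 Y8.0
; layer 3
G0 Z12.0
G0 X9.6 Y7.7
G1 X6.1 Y9.9
G1 X2.8 Y7.2
G1 X4.4 Y3.3
G1 X8.6 Y3.6
G1 X9.6 Y7.7
; layer 4
G0 Z16.0
G0 X8.8 Y7.3
G1 X6.1 Y9.0
G1 X3.7 Y6.9
G1 X4.9 Y4.0
G1 X8.1 Y4.2
G1 X8.8 Y7.3
; layer 5
G0 Z20.0
G0 X8.0 Y7.0
G1 X6.2 Y8.1
G1 X4.6 Y6.7
G1 X5.4 Y4.8
G1 X7.5 Y4.9
G1 X8.0 Y7.0
; layer 6
G0 Z24.0
G0 X7.1 Y6.6
G1 X6.2 Y7.2
G1 X5.4 Y6.5
G1 X5.8 Y5.5
G1 X6.9 Y5.6
G1 X7.1 Y6.6
M2 ; end

The solid is a regular 5-sided pyramid, base circumscribed radius ≈ 6.3 mm, apex at z ≈ 28 mm. Slicing at Δz = 4.0 mm — 7 equal slices spanning the solid's height, so layer i sits at z = i·h/7 — gives 6 non-empty perimeters. Each is a 5-segment closed polygon; G0 lifts to the layer z and rapids to the start vertex, then G1 traces the edges. The cross-section shrinks linearly with z (the slice at the apex is degenerate and omitted).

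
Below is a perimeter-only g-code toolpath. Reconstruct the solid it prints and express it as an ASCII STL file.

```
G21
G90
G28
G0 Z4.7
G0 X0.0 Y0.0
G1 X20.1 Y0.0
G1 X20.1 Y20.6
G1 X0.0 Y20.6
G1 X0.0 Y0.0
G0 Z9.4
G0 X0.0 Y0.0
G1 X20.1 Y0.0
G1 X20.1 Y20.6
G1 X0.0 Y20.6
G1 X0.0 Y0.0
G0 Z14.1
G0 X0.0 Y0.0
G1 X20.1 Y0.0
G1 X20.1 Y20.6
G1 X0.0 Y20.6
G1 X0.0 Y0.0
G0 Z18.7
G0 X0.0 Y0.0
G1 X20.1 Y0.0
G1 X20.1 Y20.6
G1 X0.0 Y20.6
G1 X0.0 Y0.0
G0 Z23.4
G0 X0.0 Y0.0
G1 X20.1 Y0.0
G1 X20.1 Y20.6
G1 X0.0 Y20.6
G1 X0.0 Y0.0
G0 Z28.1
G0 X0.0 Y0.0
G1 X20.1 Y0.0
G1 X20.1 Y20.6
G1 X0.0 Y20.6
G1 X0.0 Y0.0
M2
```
solid part
  facet normal 0.0000 0.0000 -1.0000
    outer loop
      vertex 20.1 20.6 0.0
      vertex 20.1 0.0 0.0
      vertex 0.0 0.0 0.0
    endloop
  endfacet
  facet normal 0.0000 0.0000 -1.0000
    outer loop
      vertex 0.0 20.6 0.0
      vertex 20.1 20.6 0.0
      vertex 0.0 0.0 0.0
    endloop
  endfacet
  facet normal 0.0000 0.0000 1.0000
    outer loop
      vertex 0.0 0.0 28.1
      vertex 20.1 0.0 28.1
      vertex 20.1 20.6 28.1
    endloop
  endfacet
  facet normal 0.0000 0.0000 1.0000
    outer loop
      vertex 0.0 0.0 28.1
      vertex 20.1 20.6 28.1
      vertex 0.0 20.6 28.1
    endloop
  endfacet
  facet normal 0.0000 -1.0000 0.0000
    outer loop
      vertex 0.0 0.0 0.0
      vertex 20.1 0.0 0.0
      vertex 20.1 0.0 28.1
    endloop
  endfacet
  facet normal 0.0000 -1.0000 0.0000
    outer loop
      vertex 0.0 0.0 0.0
      vertex 20.1 0.0 28.1
      vertex 0.0 0.0 28.1
    endloop
  endfacet
  facet normal 0.0000 1.0000 0.0000
    outer loop
      vertex 20.1 20.6 28.1
      vertex 20.1 20.6 0.0
      vertex 0.0 20.6 0.0
    endloop
  endfacet
  facet normal 0.0000 1.0000 0.0000
    outer loop
      vertex 0.0 20.6 28.1
      vertex 20.1 20.6 28.1
      vertex 0.0 20.6 0.0
    endloop
  endfacet
  facet normal -1.0000 0.0000 0.0000
    outer loop
      vertex 0.0 20.6 28.1
      vertex 0.0 20.6 0.0
      vertex 0.0 0.0 0.0
    endloop
  endfacet
  facet normal -1.0000 0.0000 0.0000
    outer loop
      vertex 0.0 0.0 28.1
      vertex 0.0 20.6 28.1
      vertex 0.0 0.0 0.0
    endloop
  endfacet
  facet normal 1.0000 0.0000 0.0000
    outer loop
      vertex 20.1 0.0 0.0
      vertex 20.1 20.6 0.0
      vertex 20.1 20.6 28.1
    endloop
  endfacet
  facet normal 1.0000 0.0000 0.0000
    outer loop
      vertex 20.1 0.0 0.0
      vertex 20.1 20.6 28.1
      vertex 20.1 0.0 28.1
    endloop
  endfacet
endsolid part

The G0 Z moves step by Δz≈4.7 mm. Every layer's G1 loop is the same polygon, so the solid is a straight extrusion of it from z=0 to z≈28.1. Closing with flat bottom and top caps and triangulating gives 12 facets — a rectangular box, roughly 20.1 × 20.6 mm footprint and 28.1 mm tall.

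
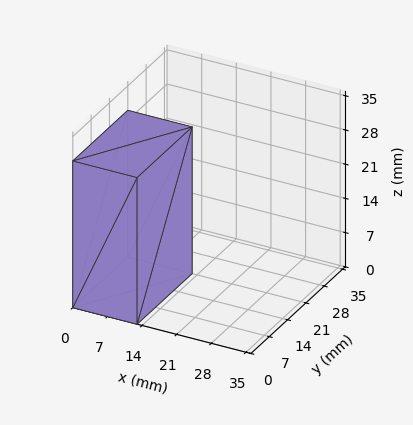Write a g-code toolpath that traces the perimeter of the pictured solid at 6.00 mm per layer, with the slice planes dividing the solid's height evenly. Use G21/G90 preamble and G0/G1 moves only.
Reading the render: the shape is a rectangular box, roughly 13 × 21 mm footprint and 30 mm tall (dimensions read to the nearest mm from the axis ticks). For the g-code, the solid's height is divided into equal slices at the stated Δz and each level perimeter traced with G1 moves after a G0 lift.

; perimeter-only toolpath
G21 ; units = mm
G90 ; absolute positioning
G28 ; home
; layer 1
G0 Z6.00
G0 X0.00 Y0.00
G1 X13.00 Y0.00
G1 X13.00 Y21.00
G1 X0.00 Y21.00
G1 X0.00 Y0.00
; layer 2
G0 Z12.00
G0 X0.00 Y0.00
G1 X13.00 Y0.00
G1 X13.00 Y21.00
G1 X0.00 Y21.00
G1 X0.00 Y0.00
; layer 3
G0 Z18.00
G0 X0.00 Y0.00
G1 X13.00 Y0.00
G1 X13.00 Y21.00
G1 X0.00 Y21.00
G1 X0.00 Y0.00
; layer 4
G0 Z24.00
G0 X0.00 Y0.00
G1 X13.00 Y0.00
G1 X13.00 Y21.00
G1 X0.00 Y21.00
G1 X0.00 Y0.00
; layer 5
G0 Z30.00
G0 X0.00 Y0.00
G1 X13.00 Y0.00
G1 X13.00 Y21.00
G1 X0.00 Y21.00
G1 X0.00 Y0.00
M2 ; end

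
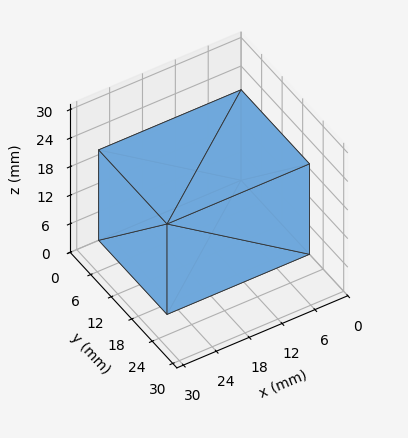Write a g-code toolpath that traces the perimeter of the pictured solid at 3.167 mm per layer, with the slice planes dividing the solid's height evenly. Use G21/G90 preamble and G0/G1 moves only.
Reading the render: the shape is a rectangular box, roughly 26 × 20 mm footprint and 19 mm tall (dimensions read to the nearest mm from the axis ticks). For the g-code, the solid's height is divided into equal slices at the stated Δz and each level perimeter traced with G1 moves after a G0 lift.

; perimeter-only toolpath
G21 ; units = mm
G90 ; absolute positioning
G28 ; home
; layer 1
G0 Z3.167
G0 X0.000 Y0.000
G1 X26.000 Y0.000
G1 X26.000 Y20.000
G1 X0.000 Y20.000
G1 X0.000 Y0.000
; layer 2
G0 Z6.333
G0 X0.000 Y0.000
G1 X26.000 Y0.000
G1 X26.000 Y20.000
G1 X0.000 Y20.000
G1 X0.000 Y0.000
; layer 3
G0 Z9.500
G0 X0.000 Y0.000
G1 X26.000 Y0.000
G1 X26.000 Y20.000
G1 X0.000 Y20.000
G1 X0.000 Y0.000
; layer 4
G0 Z12.667
G0 X0.000 Y0.000
G1 X26.000 Y0.000
G1 X26.000 Y20.000
G1 X0.000 Y20.000
G1 X0.000 Y0.000
; layer 5
G0 Z15.833
G0 X0.000 Y0.000
G1 X26.000 Y0.000
G1 X26.000 Y20.000
G1 X0.000 Y20.000
G1 X0.000 Y0.000
; layer 6
G0 Z19.000
G0 X0.000 Y0.000
G1 X26.000 Y0.000
G1 X26.000 Y20.000
G1 X0.000 Y20.000
G1 X0.000 Y0.000
M2 ; end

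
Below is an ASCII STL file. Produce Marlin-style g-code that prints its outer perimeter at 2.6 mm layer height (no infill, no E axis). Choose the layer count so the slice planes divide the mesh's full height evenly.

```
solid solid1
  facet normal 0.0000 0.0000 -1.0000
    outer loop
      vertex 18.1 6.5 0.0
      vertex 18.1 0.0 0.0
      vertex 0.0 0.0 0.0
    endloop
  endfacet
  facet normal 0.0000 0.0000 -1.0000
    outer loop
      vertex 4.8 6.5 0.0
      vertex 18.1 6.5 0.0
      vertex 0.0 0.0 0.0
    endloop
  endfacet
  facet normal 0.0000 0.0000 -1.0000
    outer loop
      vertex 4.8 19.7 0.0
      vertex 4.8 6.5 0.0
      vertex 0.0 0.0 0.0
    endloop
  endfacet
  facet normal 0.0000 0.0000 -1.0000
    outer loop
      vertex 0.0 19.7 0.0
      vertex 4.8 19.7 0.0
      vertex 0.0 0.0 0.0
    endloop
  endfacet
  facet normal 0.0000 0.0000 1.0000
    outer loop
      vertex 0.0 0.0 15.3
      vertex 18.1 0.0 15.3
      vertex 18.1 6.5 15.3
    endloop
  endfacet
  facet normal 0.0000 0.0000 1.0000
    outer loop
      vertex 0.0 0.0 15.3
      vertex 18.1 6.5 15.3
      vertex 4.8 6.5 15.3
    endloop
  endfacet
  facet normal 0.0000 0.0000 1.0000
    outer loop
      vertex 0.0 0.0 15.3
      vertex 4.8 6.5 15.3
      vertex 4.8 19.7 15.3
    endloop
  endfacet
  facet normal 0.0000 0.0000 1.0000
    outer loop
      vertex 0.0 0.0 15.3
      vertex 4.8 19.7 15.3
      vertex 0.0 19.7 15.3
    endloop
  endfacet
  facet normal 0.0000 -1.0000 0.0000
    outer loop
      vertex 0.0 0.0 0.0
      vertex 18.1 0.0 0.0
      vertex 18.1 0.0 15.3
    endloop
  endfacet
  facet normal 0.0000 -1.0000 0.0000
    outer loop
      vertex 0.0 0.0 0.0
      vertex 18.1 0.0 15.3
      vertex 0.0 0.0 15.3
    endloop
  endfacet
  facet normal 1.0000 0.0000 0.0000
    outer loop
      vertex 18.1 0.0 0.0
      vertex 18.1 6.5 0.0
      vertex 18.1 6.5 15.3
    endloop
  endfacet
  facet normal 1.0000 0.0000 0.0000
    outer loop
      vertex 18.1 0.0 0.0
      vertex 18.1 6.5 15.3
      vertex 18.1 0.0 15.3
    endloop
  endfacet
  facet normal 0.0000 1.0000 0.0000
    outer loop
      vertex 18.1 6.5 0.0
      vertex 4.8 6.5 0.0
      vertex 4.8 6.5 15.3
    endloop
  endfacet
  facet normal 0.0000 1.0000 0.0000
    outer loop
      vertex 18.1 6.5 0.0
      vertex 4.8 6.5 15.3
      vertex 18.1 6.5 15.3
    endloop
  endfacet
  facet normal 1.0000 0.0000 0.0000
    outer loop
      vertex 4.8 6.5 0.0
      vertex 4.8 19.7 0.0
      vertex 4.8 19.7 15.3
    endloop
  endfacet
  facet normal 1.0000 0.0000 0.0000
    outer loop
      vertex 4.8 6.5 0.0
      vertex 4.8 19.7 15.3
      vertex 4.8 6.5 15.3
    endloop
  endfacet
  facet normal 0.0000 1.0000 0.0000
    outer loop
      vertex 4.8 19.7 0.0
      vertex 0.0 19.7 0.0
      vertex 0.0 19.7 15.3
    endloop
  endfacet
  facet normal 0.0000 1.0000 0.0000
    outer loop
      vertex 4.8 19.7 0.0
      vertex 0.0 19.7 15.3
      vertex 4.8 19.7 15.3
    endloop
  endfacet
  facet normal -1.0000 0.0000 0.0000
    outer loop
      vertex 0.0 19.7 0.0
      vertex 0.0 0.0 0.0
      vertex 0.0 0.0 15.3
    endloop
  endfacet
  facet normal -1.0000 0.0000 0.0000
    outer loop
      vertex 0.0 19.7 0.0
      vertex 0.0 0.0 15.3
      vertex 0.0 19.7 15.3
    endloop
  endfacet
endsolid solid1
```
; perimeter-only toolpath
G21 ; units = mm
G90 ; absolute positioning
G28 ; home
; layer 1
G0 Z2.6
G0 X0.0 Y0.0
G1 X18.1 Y0.0
G1 X18.1 Y6.5
G1 X4.8 Y6.5
G1 X4.8 Y19.7
G1 X0.0 Y19.7
G1 X0.0 Y0.0
; layer 2
G0 Z5.1
G0 X0.0 Y0.0
G1 X18.1 Y0.0
G1 X18.1 Y6.5
G1 X4.8 Y6.5
G1 X4.8 Y19.7
G1 X0.0 Y19.7
G1 X0.0 Y0.0
; layer 3
G0 Z7.7
G0 X0.0 Y0.0
G1 X18.1 Y0.0
G1 X18.1 Y6.5
G1 X4.8 Y6.5
G1 X4.8 Y19.7
G1 X0.0 Y19.7
G1 X0.0 Y0.0
; layer 4
G0 Z10.2
G0 X0.0 Y0.0
G1 X18.1 Y0.0
G1 X18.1 Y6.5
G1 X4.8 Y6.5
G1 X4.8 Y19.7
G1 X0.0 Y19.7
G1 X0.0 Y0.0
; layer 5
G0 Z12.8
G0 X0.0 Y0.0
G1 X18.1 Y0.0
G1 X18.1 Y6.5
G1 X4.8 Y6.5
G1 X4.8 Y19.7
G1 X0.0 Y19.7
G1 X0.0 Y0.0
; layer 6
G0 Z15.3
G0 X0.0 Y0.0
G1 X18.1 Y0.0
G1 X18.1 Y6.5
G1 X4.8 Y6.5
G1 X4.8 Y19.7
G1 X0.0 Y19.7
G1 X0.0 Y0.0
M2 ; end

The solid is an L-shaped prism: outer 18.1 × 19.7 mm, arm thicknesses ≈ 6.5 mm (horizontal) and 4.8 mm (vertical), extruded 15.3 mm in z. Slicing at Δz = 2.6 mm — 6 equal slices spanning the solid's height, so layer i sits at z = i·h/6 — gives 6 non-empty perimeters. Each is a 6-segment closed polygon; G0 lifts to the layer z and rapids to the start vertex, then G1 traces the edges.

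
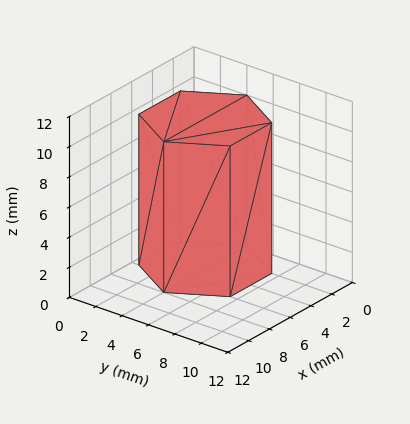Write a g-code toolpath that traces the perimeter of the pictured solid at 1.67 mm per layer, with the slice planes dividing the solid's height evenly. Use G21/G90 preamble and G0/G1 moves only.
Reading the render: the shape is a regular 6-sided prism (a cylinder approximated with 6 flat sides), circumscribed radius ≈ 4 mm, height ≈ 10 mm (dimensions read to the nearest mm from the axis ticks). For the g-code, the solid's height is divided into equal slices at the stated Δz and each level perimeter traced with G1 moves after a G0 lift.

; perimeter-only toolpath
G21 ; units = mm
G90 ; absolute positioning
G28 ; home
; layer 1
G0 Z1.67
G0 X8.00 Y4.00
G1 X6.00 Y7.46
G1 X2.00 Y7.46
G1 X0.00 Y4.00
G1 X2.00 Y0.54
G1 X6.00 Y0.54
G1 X8.00 Y4.00
; layer 2
G0 Z3.33
G0 X8.00 Y4.00
G1 X6.00 Y7.46
G1 X2.00 Y7.46
G1 X0.00 Y4.00
G1 X2.00 Y0.54
G1 X6.00 Y0.54
G1 X8.00 Y4.00
; layer 3
G0 Z5.00
G0 X8.00 Y4.00
G1 X6.00 Y7.46
G1 X2.00 Y7.46
G1 X0.00 Y4.00
G1 X2.00 Y0.54
G1 X6.00 Y0.54
G1 X8.00 Y4.00
; layer 4
G0 Z6.67
G0 X8.00 Y4.00
G1 X6.00 Y7.46
G1 X2.00 Y7.46
G1 X0.00 Y4.00
G1 X2.00 Y0.54
G1 X6.00 Y0.54
G1 X8.00 Y4.00
; layer 5
G0 Z8.33
G0 X8.00 Y4.00
G1 X6.00 Y7.46
G1 X2.00 Y7.46
G1 X0.00 Y4.00
G1 X2.00 Y0.54
G1 X6.00 Y0.54
G1 X8.00 Y4.00
; layer 6
G0 Z10.00
G0 X8.00 Y4.00
G1 X6.00 Y7.46
G1 X2.00 Y7.46
G1 X0.00 Y4.00
G1 X2.00 Y0.54
G1 X6.00 Y0.54
G1 X8.00 Y4.00
M2 ; end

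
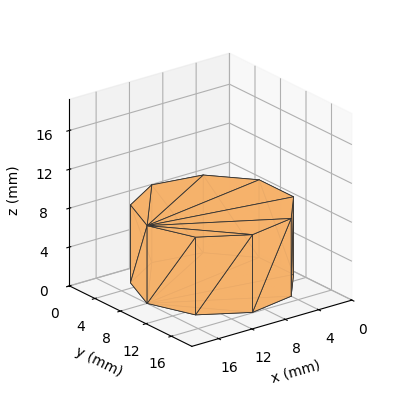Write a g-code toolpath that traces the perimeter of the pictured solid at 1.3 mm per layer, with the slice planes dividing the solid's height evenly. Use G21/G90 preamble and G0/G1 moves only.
Reading the render: the shape is a regular 9-sided prism (a cylinder approximated with 9 flat sides), circumscribed radius ≈ 8 mm, height ≈ 8 mm (dimensions read to the nearest mm from the axis ticks). For the g-code, the solid's height is divided into equal slices at the stated Δz and each level perimeter traced with G1 moves after a G0 lift.

; perimeter-only toolpath
G21 ; units = mm
G90 ; absolute positioning
G28 ; home
; layer 1
G0 Z1.3
G0 X16.0 Y8.0
G1 X14.1 Y13.1
G1 X9.4 Y15.9
G1 X4.0 Y14.9
G1 X0.5 Y10.7
G1 X0.5 Y5.3
G1 X4.0 Y1.1
G1 X9.4 Y0.1
G1 X14.1 Y2.9
G1 X16.0 Y8.0
; layer 2
G0 Z2.7
G0 X16.0 Y8.0
G1 X14.1 Y13.1
G1 X9.4 Y15.9
G1 X4.0 Y14.9
G1 X0.5 Y10.7
G1 X0.5 Y5.3
G1 X4.0 Y1.1
G1 X9.4 Y0.1
G1 X14.1 Y2.9
G1 X16.0 Y8.0
; layer 3
G0 Z4.0
G0 X16.0 Y8.0
G1 X14.1 Y13.1
G1 X9.4 Y15.9
G1 X4.0 Y14.9
G1 X0.5 Y10.7
G1 X0.5 Y5.3
G1 X4.0 Y1.1
G1 X9.4 Y0.1
G1 X14.1 Y2.9
G1 X16.0 Y8.0
; layer 4
G0 Z5.3
G0 X16.0 Y8.0
G1 X14.1 Y13.1
G1 X9.4 Y15.9
G1 X4.0 Y14.9
G1 X0.5 Y10.7
G1 X0.5 Y5.3
G1 X4.0 Y1.1
G1 X9.4 Y0.1
G1 X14.1 Y2.9
G1 X16.0 Y8.0
; layer 5
G0 Z6.7
G0 X16.0 Y8.0
G1 X14.1 Y13.1
G1 X9.4 Y15.9
G1 X4.0 Y14.9
G1 X0.5 Y10.7
G1 X0.5 Y5.3
G1 X4.0 Y1.1
G1 X9.4 Y0.1
G1 X14.1 Y2.9
G1 X16.0 Y8.0
; layer 6
G0 Z8.0
G0 X16.0 Y8.0
G1 X14.1 Y13.1
G1 X9.4 Y15.9
G1 X4.0 Y14.9
G1 X0.5 Y10.7
G1 X0.5 Y5.3
G1 X4.0 Y1.1
G1 X9.4 Y0.1
G1 X14.1 Y2.9
G1 X16.0 Y8.0
M2 ; end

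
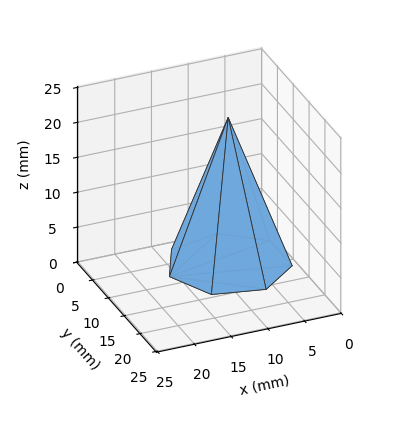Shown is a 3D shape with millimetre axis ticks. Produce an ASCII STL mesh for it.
Reading the render: the shape is a regular 7-sided pyramid, base circumscribed radius ≈ 8 mm, apex at z ≈ 21 mm (dimensions read to the nearest mm from the axis ticks). For the STL, each face is triangulated and given an outward normal.

solid part
  facet normal 0.0000 0.0000 -1.0000
    outer loop
      vertex 6.2 15.8 0.0
      vertex 13.0 14.3 0.0
      vertex 16.0 8.0 0.0
    endloop
  endfacet
  facet normal 0.0000 0.0000 -1.0000
    outer loop
      vertex 0.8 11.5 0.0
      vertex 6.2 15.8 0.0
      vertex 16.0 8.0 0.0
    endloop
  endfacet
  facet normal 0.0000 0.0000 -1.0000
    outer loop
      vertex 0.8 4.5 0.0
      vertex 0.8 11.5 0.0
      vertex 16.0 8.0 0.0
    endloop
  endfacet
  facet normal 0.0000 0.0000 -1.0000
    outer loop
      vertex 6.2 0.2 0.0
      vertex 0.8 4.5 0.0
      vertex 16.0 8.0 0.0
    endloop
  endfacet
  facet normal 0.0000 0.0000 -1.0000
    outer loop
      vertex 13.0 1.7 0.0
      vertex 6.2 0.2 0.0
      vertex 16.0 8.0 0.0
    endloop
  endfacet
  facet normal 0.8538 0.4066 0.3252
    outer loop
      vertex 16.0 8.0 0.0
      vertex 13.0 14.3 0.0
      vertex 8.0 8.0 21.0
    endloop
  endfacet
  facet normal 0.2037 0.9233 0.3255
    outer loop
      vertex 13.0 14.3 0.0
      vertex 6.2 15.8 0.0
      vertex 8.0 8.0 21.0
    endloop
  endfacet
  facet normal -0.5891 0.7397 0.3253
    outer loop
      vertex 6.2 15.8 0.0
      vertex 0.8 11.5 0.0
      vertex 8.0 8.0 21.0
    endloop
  endfacet
  facet normal -0.9459 0.0000 0.3243
    outer loop
      vertex 0.8 11.5 0.0
      vertex 0.8 4.5 0.0
      vertex 8.0 8.0 21.0
    endloop
  endfacet
  facet normal -0.5891 -0.7397 0.3253
    outer loop
      vertex 0.8 4.5 0.0
      vertex 6.2 0.2 0.0
      vertex 8.0 8.0 21.0
    endloop
  endfacet
  facet normal 0.2037 -0.9233 0.3255
    outer loop
      vertex 6.2 0.2 0.0
      vertex 13.0 1.7 0.0
      vertex 8.0 8.0 21.0
    endloop
  endfacet
  facet normal 0.8538 -0.4066 0.3252
    outer loop
      vertex 13.0 1.7 0.0
      vertex 16.0 8.0 0.0
      vertex 8.0 8.0 21.0
    endloop
  endfacet
endsolid part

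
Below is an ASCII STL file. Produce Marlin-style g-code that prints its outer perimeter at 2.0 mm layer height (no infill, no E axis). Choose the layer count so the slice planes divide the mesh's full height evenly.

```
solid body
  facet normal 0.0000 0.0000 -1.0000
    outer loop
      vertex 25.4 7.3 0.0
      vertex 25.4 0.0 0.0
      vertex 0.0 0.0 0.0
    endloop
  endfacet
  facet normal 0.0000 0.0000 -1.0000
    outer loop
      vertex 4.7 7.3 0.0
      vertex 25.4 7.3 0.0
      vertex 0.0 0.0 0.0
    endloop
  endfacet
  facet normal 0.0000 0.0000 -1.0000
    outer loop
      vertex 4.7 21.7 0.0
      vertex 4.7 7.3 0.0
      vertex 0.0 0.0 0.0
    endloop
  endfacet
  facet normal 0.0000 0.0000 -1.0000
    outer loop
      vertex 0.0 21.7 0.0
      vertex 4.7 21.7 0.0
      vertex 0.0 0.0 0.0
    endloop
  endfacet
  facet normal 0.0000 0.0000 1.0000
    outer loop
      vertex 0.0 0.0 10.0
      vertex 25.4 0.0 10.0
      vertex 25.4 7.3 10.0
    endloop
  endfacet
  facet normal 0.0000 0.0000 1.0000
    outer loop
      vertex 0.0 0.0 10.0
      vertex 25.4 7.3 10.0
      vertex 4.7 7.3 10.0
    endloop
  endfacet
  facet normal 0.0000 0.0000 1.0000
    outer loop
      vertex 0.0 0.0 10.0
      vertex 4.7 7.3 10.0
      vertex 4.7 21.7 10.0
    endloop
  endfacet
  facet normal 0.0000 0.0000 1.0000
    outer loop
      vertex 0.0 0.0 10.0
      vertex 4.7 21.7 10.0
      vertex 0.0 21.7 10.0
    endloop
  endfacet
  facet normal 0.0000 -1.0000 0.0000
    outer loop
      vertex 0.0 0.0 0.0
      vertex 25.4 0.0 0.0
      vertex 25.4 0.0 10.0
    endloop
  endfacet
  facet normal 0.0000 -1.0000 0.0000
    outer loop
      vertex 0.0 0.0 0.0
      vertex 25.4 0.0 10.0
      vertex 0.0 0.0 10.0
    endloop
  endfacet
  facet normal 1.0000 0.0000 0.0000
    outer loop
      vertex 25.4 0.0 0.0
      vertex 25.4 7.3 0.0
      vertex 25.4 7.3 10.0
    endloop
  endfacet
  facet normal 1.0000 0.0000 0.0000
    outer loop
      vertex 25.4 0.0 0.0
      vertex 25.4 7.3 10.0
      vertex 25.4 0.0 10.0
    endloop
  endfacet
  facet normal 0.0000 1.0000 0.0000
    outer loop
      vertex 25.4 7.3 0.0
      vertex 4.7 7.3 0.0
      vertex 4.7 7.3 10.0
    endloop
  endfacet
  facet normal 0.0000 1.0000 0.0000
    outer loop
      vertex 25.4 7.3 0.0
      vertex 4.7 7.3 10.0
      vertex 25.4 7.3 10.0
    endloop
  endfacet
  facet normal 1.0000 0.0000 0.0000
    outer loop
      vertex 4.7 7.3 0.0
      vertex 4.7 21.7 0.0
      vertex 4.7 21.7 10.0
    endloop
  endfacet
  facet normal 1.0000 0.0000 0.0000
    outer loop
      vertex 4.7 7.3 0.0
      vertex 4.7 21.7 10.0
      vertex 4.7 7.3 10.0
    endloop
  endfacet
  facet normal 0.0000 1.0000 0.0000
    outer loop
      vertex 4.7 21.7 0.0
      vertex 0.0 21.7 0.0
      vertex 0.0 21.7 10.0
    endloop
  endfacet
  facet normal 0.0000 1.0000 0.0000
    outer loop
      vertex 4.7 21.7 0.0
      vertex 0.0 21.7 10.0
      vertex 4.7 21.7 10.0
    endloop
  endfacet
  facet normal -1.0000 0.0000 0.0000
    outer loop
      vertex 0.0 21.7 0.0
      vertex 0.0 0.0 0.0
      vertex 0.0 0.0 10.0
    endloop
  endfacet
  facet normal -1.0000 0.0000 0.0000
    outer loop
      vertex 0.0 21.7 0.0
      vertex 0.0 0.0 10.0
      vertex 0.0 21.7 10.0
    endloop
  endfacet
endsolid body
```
; perimeter-only toolpath
G21 ; units = mm
G90 ; absolute positioning
G28 ; home
; layer 1
G0 Z2.0
G0 X0.0 Y0.0
G1 X25.4 Y0.0
G1 X25.4 Y7.3
G1 X4.7 Y7.3
G1 X4.7 Y21.7
G1 X0.0 Y21.7
G1 X0.0 Y0.0
; layer 2
G0 Z4.0
G0 X0.0 Y0.0
G1 X25.4 Y0.0
G1 X25.4 Y7.3
G1 X4.7 Y7.3
G1 X4.7 Y21.7
G1 X0.0 Y21.7
G1 X0.0 Y0.0
; layer 3
G0 Z6.0
G0 X0.0 Y0.0
G1 X25.4 Y0.0
G1 X25.4 Y7.3
G1 X4.7 Y7.3
G1 X4.7 Y21.7
G1 X0.0 Y21.7
G1 X0.0 Y0.0
; layer 4
G0 Z8.0
G0 X0.0 Y0.0
G1 X25.4 Y0.0
G1 X25.4 Y7.3
G1 X4.7 Y7.3
G1 X4.7 Y21.7
G1 X0.0 Y21.7
G1 X0.0 Y0.0
; layer 5
G0 Z10.0
G0 X0.0 Y0.0
G1 X25.4 Y0.0
G1 X25.4 Y7.3
G1 X4.7 Y7.3
G1 X4.7 Y21.7
G1 X0.0 Y21.7
G1 X0.0 Y0.0
M2 ; end

The solid is an L-shaped prism: outer 25.4 × 21.7 mm, arm thicknesses ≈ 7.3 mm (horizontal) and 4.7 mm (vertical), extruded 10 mm in z. Slicing at Δz = 2.0 mm — 5 equal slices spanning the solid's height, so layer i sits at z = i·h/5 — gives 5 non-empty perimeters. Each is a 6-segment closed polygon; G0 lifts to the layer z and rapids to the start vertex, then G1 traces the edges.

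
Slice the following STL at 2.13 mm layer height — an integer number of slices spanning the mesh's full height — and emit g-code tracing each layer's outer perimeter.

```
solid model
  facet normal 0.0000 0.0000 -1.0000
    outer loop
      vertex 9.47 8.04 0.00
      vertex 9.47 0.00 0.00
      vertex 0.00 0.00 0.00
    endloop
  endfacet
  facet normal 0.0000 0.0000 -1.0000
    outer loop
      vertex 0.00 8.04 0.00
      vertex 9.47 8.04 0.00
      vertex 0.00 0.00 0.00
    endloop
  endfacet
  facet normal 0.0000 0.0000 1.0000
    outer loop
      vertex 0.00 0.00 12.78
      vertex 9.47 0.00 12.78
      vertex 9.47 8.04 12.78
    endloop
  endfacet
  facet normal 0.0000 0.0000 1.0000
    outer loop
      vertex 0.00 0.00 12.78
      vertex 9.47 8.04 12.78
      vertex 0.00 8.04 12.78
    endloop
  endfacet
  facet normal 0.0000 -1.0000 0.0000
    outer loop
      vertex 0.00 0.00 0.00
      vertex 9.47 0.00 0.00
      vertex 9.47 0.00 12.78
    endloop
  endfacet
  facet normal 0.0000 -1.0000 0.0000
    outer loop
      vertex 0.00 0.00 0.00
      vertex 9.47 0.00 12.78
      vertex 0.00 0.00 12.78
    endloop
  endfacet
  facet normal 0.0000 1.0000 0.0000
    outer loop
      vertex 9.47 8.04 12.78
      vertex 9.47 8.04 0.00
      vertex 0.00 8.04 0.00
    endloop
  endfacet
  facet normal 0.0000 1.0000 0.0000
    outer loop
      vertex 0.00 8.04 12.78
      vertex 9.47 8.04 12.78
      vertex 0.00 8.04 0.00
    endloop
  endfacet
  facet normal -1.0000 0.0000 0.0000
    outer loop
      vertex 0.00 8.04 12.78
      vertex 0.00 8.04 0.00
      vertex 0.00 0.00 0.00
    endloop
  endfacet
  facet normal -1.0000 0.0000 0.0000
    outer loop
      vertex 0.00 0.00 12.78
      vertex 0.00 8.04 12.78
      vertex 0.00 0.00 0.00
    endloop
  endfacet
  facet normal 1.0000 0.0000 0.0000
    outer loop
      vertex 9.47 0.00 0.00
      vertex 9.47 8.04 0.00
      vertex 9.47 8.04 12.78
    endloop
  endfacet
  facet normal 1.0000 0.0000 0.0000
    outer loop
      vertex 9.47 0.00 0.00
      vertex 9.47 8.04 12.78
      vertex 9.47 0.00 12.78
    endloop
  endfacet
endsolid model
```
; perimeter-only toolpath
G21 ; units = mm
G90 ; absolute positioning
G28 ; home
; layer 1
G0 Z2.13
G0 X0.00 Y0.00
G1 X9.47 Y0.00
G1 X9.47 Y8.04
G1 X0.00 Y8.04
G1 X0.00 Y0.00
; layer 2
G0 Z4.26
G0 X0.00 Y0.00
G1 X9.47 Y0.00
G1 X9.47 Y8.04
G1 X0.00 Y8.04
G1 X0.00 Y0.00
; layer 3
G0 Z6.39
G0 X0.00 Y0.00
G1 X9.47 Y0.00
G1 X9.47 Y8.04
G1 X0.00 Y8.04
G1 X0.00 Y0.00
; layer 4
G0 Z8.52
G0 X0.00 Y0.00
G1 X9.47 Y0.00
G1 X9.47 Y8.04
G1 X0.00 Y8.04
G1 X0.00 Y0.00
; layer 5
G0 Z10.65
G0 X0.00 Y0.00
G1 X9.47 Y0.00
G1 X9.47 Y8.04
G1 X0.00 Y8.04
G1 X0.00 Y0.00
; layer 6
G0 Z12.78
G0 X0.00 Y0.00
G1 X9.47 Y0.00
G1 X9.47 Y8.04
G1 X0.00 Y8.04
G1 X0.00 Y0.00
M2 ; end

The solid is a rectangular box, roughly 9.47 × 8.04 mm footprint and 12.8 mm tall. Slicing at Δz = 2.13 mm — 6 equal slices spanning the solid's height, so layer i sits at z = i·h/6 — gives 6 non-empty perimeters. Each is a 4-segment closed polygon; G0 lifts to the layer z and rapids to the start vertex, then G1 traces the edges.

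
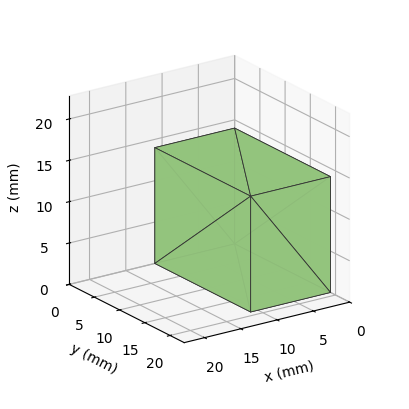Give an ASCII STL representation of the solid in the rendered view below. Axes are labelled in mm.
Reading the render: the shape is a rectangular box, roughly 11 × 19 mm footprint and 14 mm tall (dimensions read to the nearest mm from the axis ticks). For the STL, each face is triangulated and given an outward normal.

solid part
  facet normal 0.0000 0.0000 -1.0000
    outer loop
      vertex 11.000 19.000 0.000
      vertex 11.000 0.000 0.000
      vertex 0.000 0.000 0.000
    endloop
  endfacet
  facet normal 0.0000 0.0000 -1.0000
    outer loop
      vertex 0.000 19.000 0.000
      vertex 11.000 19.000 0.000
      vertex 0.000 0.000 0.000
    endloop
  endfacet
  facet normal 0.0000 0.0000 1.0000
    outer loop
      vertex 0.000 0.000 14.000
      vertex 11.000 0.000 14.000
      vertex 11.000 19.000 14.000
    endloop
  endfacet
  facet normal 0.0000 0.0000 1.0000
    outer loop
      vertex 0.000 0.000 14.000
      vertex 11.000 19.000 14.000
      vertex 0.000 19.000 14.000
    endloop
  endfacet
  facet normal 0.0000 -1.0000 0.0000
    outer loop
      vertex 0.000 0.000 0.000
      vertex 11.000 0.000 0.000
      vertex 11.000 0.000 14.000
    endloop
  endfacet
  facet normal 0.0000 -1.0000 0.0000
    outer loop
      vertex 0.000 0.000 0.000
      vertex 11.000 0.000 14.000
      vertex 0.000 0.000 14.000
    endloop
  endfacet
  facet normal 0.0000 1.0000 0.0000
    outer loop
      vertex 11.000 19.000 14.000
      vertex 11.000 19.000 0.000
      vertex 0.000 19.000 0.000
    endloop
  endfacet
  facet normal 0.0000 1.0000 0.0000
    outer loop
      vertex 0.000 19.000 14.000
      vertex 11.000 19.000 14.000
      vertex 0.000 19.000 0.000
    endloop
  endfacet
  facet normal -1.0000 0.0000 0.0000
    outer loop
      vertex 0.000 19.000 14.000
      vertex 0.000 19.000 0.000
      vertex 0.000 0.000 0.000
    endloop
  endfacet
  facet normal -1.0000 0.0000 0.0000
    outer loop
      vertex 0.000 0.000 14.000
      vertex 0.000 19.000 14.000
      vertex 0.000 0.000 0.000
    endloop
  endfacet
  facet normal 1.0000 0.0000 0.0000
    outer loop
      vertex 11.000 0.000 0.000
      vertex 11.000 19.000 0.000
      vertex 11.000 19.000 14.000
    endloop
  endfacet
  facet normal 1.0000 0.0000 0.0000
    outer loop
      vertex 11.000 0.000 0.000
      vertex 11.000 19.000 14.000
      vertex 11.000 0.000 14.000
    endloop
  endfacet
endsolid part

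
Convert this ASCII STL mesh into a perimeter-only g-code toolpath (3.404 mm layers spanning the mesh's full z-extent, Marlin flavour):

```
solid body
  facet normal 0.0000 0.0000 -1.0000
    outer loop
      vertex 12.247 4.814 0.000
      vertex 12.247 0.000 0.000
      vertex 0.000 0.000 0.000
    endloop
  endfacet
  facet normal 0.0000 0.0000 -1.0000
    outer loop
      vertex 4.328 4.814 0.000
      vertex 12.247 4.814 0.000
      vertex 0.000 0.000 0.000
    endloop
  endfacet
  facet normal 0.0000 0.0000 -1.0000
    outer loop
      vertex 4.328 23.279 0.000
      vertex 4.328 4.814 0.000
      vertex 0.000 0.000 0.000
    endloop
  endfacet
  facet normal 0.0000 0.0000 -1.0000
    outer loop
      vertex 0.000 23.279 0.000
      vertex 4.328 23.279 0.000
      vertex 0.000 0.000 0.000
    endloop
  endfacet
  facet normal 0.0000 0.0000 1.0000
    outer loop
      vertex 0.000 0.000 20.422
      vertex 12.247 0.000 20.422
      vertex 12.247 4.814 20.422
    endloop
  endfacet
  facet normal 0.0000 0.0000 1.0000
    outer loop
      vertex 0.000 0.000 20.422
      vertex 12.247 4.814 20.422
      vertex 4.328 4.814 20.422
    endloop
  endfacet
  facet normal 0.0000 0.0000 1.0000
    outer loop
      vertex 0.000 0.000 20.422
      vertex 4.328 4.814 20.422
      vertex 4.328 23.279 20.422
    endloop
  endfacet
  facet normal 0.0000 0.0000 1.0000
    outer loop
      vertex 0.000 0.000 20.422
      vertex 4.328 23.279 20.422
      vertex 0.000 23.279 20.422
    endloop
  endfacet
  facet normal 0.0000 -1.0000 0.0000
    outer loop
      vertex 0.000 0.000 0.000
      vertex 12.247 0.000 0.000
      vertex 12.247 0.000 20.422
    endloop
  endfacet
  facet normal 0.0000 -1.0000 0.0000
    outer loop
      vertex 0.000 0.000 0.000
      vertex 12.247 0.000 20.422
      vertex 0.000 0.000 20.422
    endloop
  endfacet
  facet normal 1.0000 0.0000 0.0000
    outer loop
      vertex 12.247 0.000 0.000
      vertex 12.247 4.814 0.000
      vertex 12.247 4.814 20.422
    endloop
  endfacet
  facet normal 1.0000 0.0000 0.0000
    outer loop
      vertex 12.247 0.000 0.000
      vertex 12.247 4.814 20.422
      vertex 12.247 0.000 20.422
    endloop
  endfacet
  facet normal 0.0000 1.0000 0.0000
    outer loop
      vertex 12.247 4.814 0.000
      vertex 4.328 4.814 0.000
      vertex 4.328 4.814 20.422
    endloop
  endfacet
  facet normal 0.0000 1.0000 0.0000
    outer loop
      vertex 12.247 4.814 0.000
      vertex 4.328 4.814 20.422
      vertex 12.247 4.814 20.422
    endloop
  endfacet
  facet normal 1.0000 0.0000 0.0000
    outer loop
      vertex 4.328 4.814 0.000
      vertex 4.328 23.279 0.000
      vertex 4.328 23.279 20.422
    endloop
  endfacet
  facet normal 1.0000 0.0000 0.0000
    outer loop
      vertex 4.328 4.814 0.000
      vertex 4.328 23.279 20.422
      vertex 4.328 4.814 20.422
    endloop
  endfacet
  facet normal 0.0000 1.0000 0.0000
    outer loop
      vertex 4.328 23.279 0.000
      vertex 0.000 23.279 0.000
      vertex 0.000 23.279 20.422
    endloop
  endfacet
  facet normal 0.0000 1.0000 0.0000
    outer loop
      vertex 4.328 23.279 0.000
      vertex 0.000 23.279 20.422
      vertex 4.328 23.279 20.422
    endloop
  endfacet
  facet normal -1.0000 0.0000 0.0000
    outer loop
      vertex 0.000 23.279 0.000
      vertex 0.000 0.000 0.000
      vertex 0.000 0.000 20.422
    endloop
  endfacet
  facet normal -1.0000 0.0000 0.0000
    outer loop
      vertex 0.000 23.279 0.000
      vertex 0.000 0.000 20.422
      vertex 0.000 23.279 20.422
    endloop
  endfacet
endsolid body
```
; perimeter-only toolpath
G21 ; units = mm
G90 ; absolute positioning
G28 ; home
; layer 1
G0 Z3.404
G0 X0.000 Y0.000
G1 X12.247 Y0.000
G1 X12.247 Y4.814
G1 X4.328 Y4.814
G1 X4.328 Y23.279
G1 X0.000 Y23.279
G1 X0.000 Y0.000
; layer 2
G0 Z6.807
G0 X0.000 Y0.000
G1 X12.247 Y0.000
G1 X12.247 Y4.814
G1 X4.328 Y4.814
G1 X4.328 Y23.279
G1 X0.000 Y23.279
G1 X0.000 Y0.000
; layer 3
G0 Z10.211
G0 X0.000 Y0.000
G1 X12.247 Y0.000
G1 X12.247 Y4.814
G1 X4.328 Y4.814
G1 X4.328 Y23.279
G1 X0.000 Y23.279
G1 X0.000 Y0.000
; layer 4
G0 Z13.615
G0 X0.000 Y0.000
G1 X12.247 Y0.000
G1 X12.247 Y4.814
G1 X4.328 Y4.814
G1 X4.328 Y23.279
G1 X0.000 Y23.279
G1 X0.000 Y0.000
; layer 5
G0 Z17.018
G0 X0.000 Y0.000
G1 X12.247 Y0.000
G1 X12.247 Y4.814
G1 X4.328 Y4.814
G1 X4.328 Y23.279
G1 X0.000 Y23.279
G1 X0.000 Y0.000
; layer 6
G0 Z20.422
G0 X0.000 Y0.000
G1 X12.247 Y0.000
G1 X12.247 Y4.814
G1 X4.328 Y4.814
G1 X4.328 Y23.279
G1 X0.000 Y23.279
G1 X0.000 Y0.000
M2 ; end

The solid is an L-shaped prism: outer 12.2 × 23.3 mm, arm thicknesses ≈ 4.81 mm (horizontal) and 4.33 mm (vertical), extruded 20.4 mm in z. Slicing at Δz = 3.404 mm — 6 equal slices spanning the solid's height, so layer i sits at z = i·h/6 — gives 6 non-empty perimeters. Each is a 6-segment closed polygon; G0 lifts to the layer z and rapids to the start vertex, then G1 traces the edges.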